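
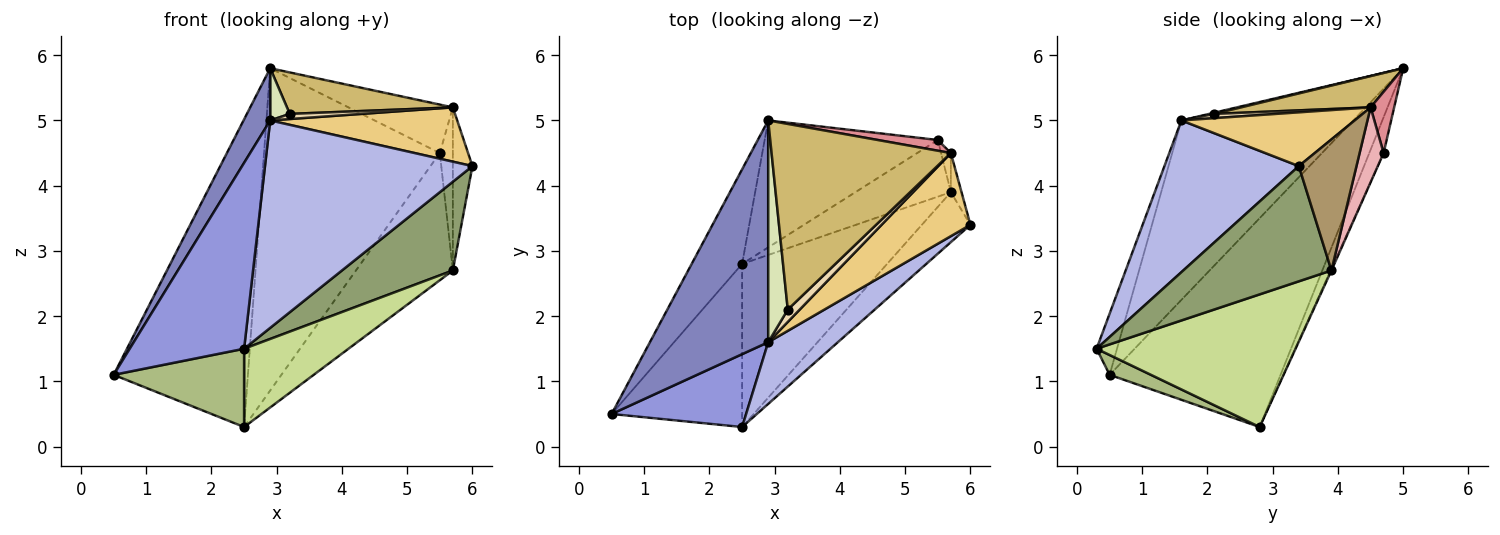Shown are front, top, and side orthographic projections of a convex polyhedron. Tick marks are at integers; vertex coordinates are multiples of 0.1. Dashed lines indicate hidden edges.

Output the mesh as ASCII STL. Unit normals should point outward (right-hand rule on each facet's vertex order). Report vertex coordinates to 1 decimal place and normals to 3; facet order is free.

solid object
 facet normal -0.773 0.607 -0.187
  outer loop
   vertex 2.5 2.8 0.3
   vertex 0.5 0.5 1.1
   vertex 2.9 5.0 5.8
  endloop
 endfacet
 facet normal -0.828 -0.128 0.546
  outer loop
   vertex 2.9 1.6 5.0
   vertex 2.9 5.0 5.8
   vertex 0.5 0.5 1.1
  endloop
 endfacet
 facet normal -0.164 -0.919 0.360
  outer loop
   vertex 2.5 0.3 1.5
   vertex 2.9 1.6 5.0
   vertex 0.5 0.5 1.1
  endloop
 endfacet
 facet normal 0.528 -0.814 0.242
  outer loop
   vertex 2.5 0.3 1.5
   vertex 6.0 3.4 4.3
   vertex 2.9 1.6 5.0
  endloop
 endfacet
 facet normal 0.759 -0.568 -0.320
  outer loop
   vertex 2.5 0.3 1.5
   vertex 5.7 3.9 2.7
   vertex 6.0 3.4 4.3
  endloop
 endfacet
 facet normal 0.136 -0.429 -0.893
  outer loop
   vertex 2.5 0.3 1.5
   vertex 0.5 0.5 1.1
   vertex 2.5 2.8 0.3
  endloop
 endfacet
 facet normal 0.636 -0.334 -0.695
  outer loop
   vertex 2.5 0.3 1.5
   vertex 2.5 2.8 0.3
   vertex 5.7 3.9 2.7
  endloop
 endfacet
 facet normal 0.057 -0.229 0.972
  outer loop
   vertex 3.2 2.1 5.1
   vertex 2.9 5.0 5.8
   vertex 2.9 1.6 5.0
  endloop
 endfacet
 facet normal 0.944 0.320 -0.077
  outer loop
   vertex 5.7 4.5 5.2
   vertex 6.0 3.4 4.3
   vertex 5.7 3.9 2.7
  endloop
 endfacet
 facet normal 0.168 -0.215 0.962
  outer loop
   vertex 5.7 4.5 5.2
   vertex 2.9 5.0 5.8
   vertex 3.2 2.1 5.1
  endloop
 endfacet
 facet normal 0.452 -0.488 0.747
  outer loop
   vertex 5.7 4.5 5.2
   vertex 2.9 1.6 5.0
   vertex 6.0 3.4 4.3
  endloop
 endfacet
 facet normal 0.314 -0.364 0.877
  outer loop
   vertex 5.7 4.5 5.2
   vertex 3.2 2.1 5.1
   vertex 2.9 1.6 5.0
  endloop
 endfacet
 facet normal -0.076 0.928 -0.366
  outer loop
   vertex 5.5 4.7 4.5
   vertex 2.5 2.8 0.3
   vertex 2.9 5.0 5.8
  endloop
 endfacet
 facet normal -0.009 0.913 -0.407
  outer loop
   vertex 5.5 4.7 4.5
   vertex 5.7 3.9 2.7
   vertex 2.5 2.8 0.3
  endloop
 endfacet
 facet normal 0.215 0.953 0.211
  outer loop
   vertex 5.5 4.7 4.5
   vertex 2.9 5.0 5.8
   vertex 5.7 4.5 5.2
  endloop
 endfacet
 facet normal 0.873 0.474 -0.114
  outer loop
   vertex 5.5 4.7 4.5
   vertex 5.7 4.5 5.2
   vertex 5.7 3.9 2.7
  endloop
 endfacet
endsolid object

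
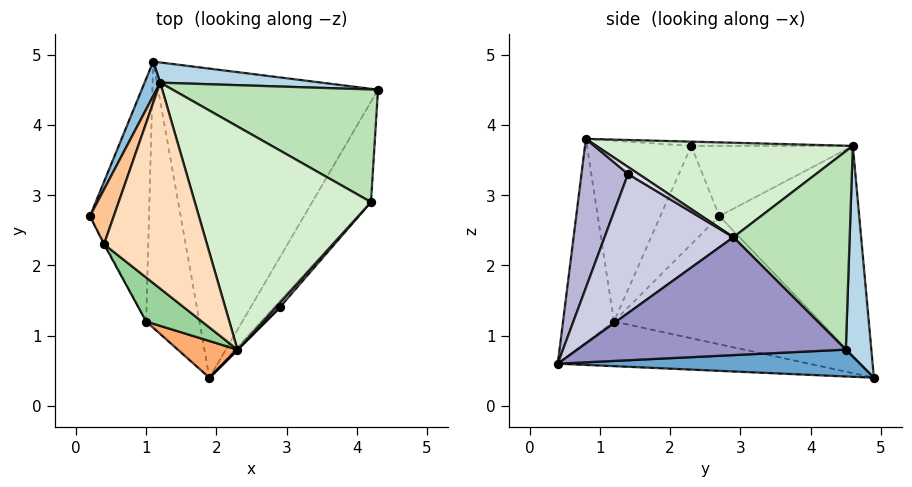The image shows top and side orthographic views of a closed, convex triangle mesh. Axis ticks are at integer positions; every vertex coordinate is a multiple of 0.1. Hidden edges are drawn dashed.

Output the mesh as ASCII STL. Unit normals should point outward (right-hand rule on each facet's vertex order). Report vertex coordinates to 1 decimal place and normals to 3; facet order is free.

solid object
 facet normal 0.121 -0.023 -0.992
  outer loop
   vertex 1.1 4.9 0.4
   vertex 4.3 4.5 0.8
   vertex 1.9 0.4 0.6
  endloop
 endfacet
 facet normal -0.897 0.437 0.067
  outer loop
   vertex 1.2 4.6 3.7
   vertex 1.1 4.9 0.4
   vertex 0.2 2.7 2.7
  endloop
 endfacet
 facet normal 0.113 0.990 0.087
  outer loop
   vertex 1.2 4.6 3.7
   vertex 4.3 4.5 0.8
   vertex 1.1 4.9 0.4
  endloop
 endfacet
 facet normal -0.906 -0.066 -0.418
  outer loop
   vertex 1.0 1.2 1.2
   vertex 0.2 2.7 2.7
   vertex 1.1 4.9 0.4
  endloop
 endfacet
 facet normal -0.636 -0.147 -0.758
  outer loop
   vertex 1.0 1.2 1.2
   vertex 1.1 4.9 0.4
   vertex 1.9 0.4 0.6
  endloop
 endfacet
 facet normal -0.588 -0.790 0.172
  outer loop
   vertex 1.0 1.2 1.2
   vertex 1.9 0.4 0.6
   vertex 2.3 0.8 3.8
  endloop
 endfacet
 facet normal -0.899 0.313 0.305
  outer loop
   vertex 0.4 2.3 3.7
   vertex 1.2 4.6 3.7
   vertex 0.2 2.7 2.7
  endloop
 endfacet
 facet normal -0.041 0.014 0.999
  outer loop
   vertex 0.4 2.3 3.7
   vertex 2.3 0.8 3.8
   vertex 1.2 4.6 3.7
  endloop
 endfacet
 facet normal -0.886 -0.464 -0.008
  outer loop
   vertex 0.4 2.3 3.7
   vertex 0.2 2.7 2.7
   vertex 1.0 1.2 1.2
  endloop
 endfacet
 facet normal -0.615 -0.766 0.189
  outer loop
   vertex 0.4 2.3 3.7
   vertex 1.0 1.2 1.2
   vertex 2.3 0.8 3.8
  endloop
 endfacet
 facet normal 0.576 0.560 0.596
  outer loop
   vertex 4.2 2.9 2.4
   vertex 4.3 4.5 0.8
   vertex 1.2 4.6 3.7
  endloop
 endfacet
 facet normal 0.467 0.158 0.870
  outer loop
   vertex 4.2 2.9 2.4
   vertex 1.2 4.6 3.7
   vertex 2.3 0.8 3.8
  endloop
 endfacet
 facet normal 0.800 -0.449 -0.399
  outer loop
   vertex 4.2 2.9 2.4
   vertex 1.9 0.4 0.6
   vertex 4.3 4.5 0.8
  endloop
 endfacet
 facet normal 0.707 -0.707 0.000
  outer loop
   vertex 2.9 1.4 3.3
   vertex 2.3 0.8 3.8
   vertex 1.9 0.4 0.6
  endloop
 endfacet
 facet normal 0.746 -0.665 -0.030
  outer loop
   vertex 2.9 1.4 3.3
   vertex 1.9 0.4 0.6
   vertex 4.2 2.9 2.4
  endloop
 endfacet
 facet normal 0.790 -0.414 0.452
  outer loop
   vertex 2.9 1.4 3.3
   vertex 4.2 2.9 2.4
   vertex 2.3 0.8 3.8
  endloop
 endfacet
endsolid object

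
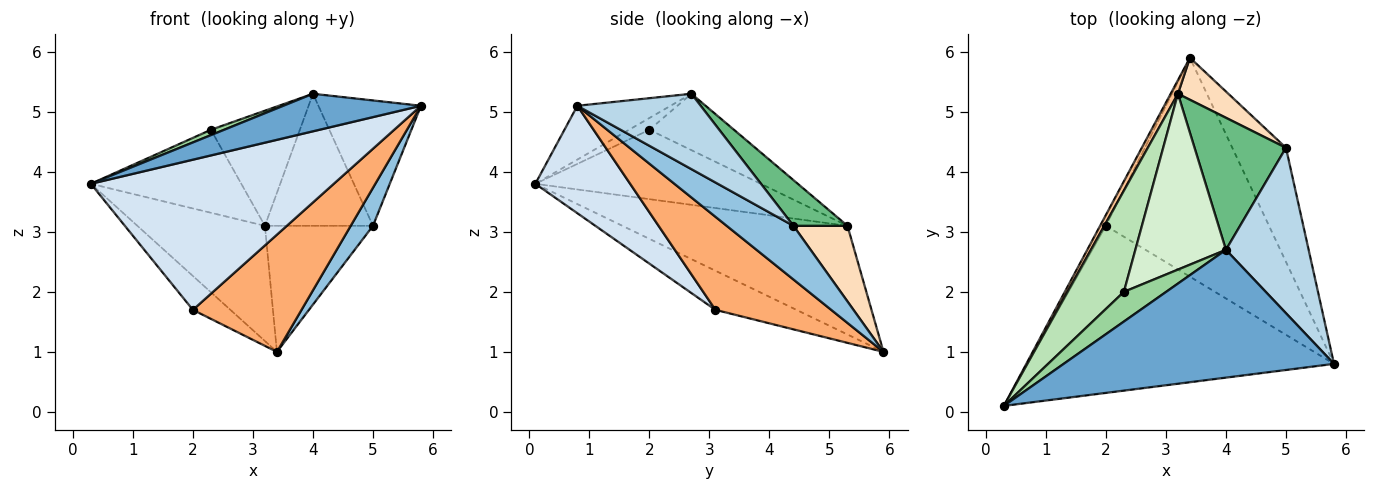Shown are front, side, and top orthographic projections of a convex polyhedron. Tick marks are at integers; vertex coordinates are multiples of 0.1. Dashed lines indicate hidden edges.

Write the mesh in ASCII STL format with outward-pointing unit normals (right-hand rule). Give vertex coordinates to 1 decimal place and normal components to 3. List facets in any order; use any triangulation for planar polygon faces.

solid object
 facet normal -0.188 -0.277 0.942
  outer loop
   vertex 4.0 2.7 5.3
   vertex 0.3 0.1 3.8
   vertex 5.8 0.8 5.1
  endloop
 endfacet
 facet normal 0.688 -0.229 -0.688
  outer loop
   vertex 5.0 4.4 3.1
   vertex 5.8 0.8 5.1
   vertex 3.4 5.9 1.0
  endloop
 endfacet
 facet normal 0.588 0.489 0.645
  outer loop
   vertex 5.0 4.4 3.1
   vertex 4.0 2.7 5.3
   vertex 5.8 0.8 5.1
  endloop
 endfacet
 facet normal 0.252 -0.647 -0.720
  outer loop
   vertex 2.0 3.1 1.7
   vertex 5.8 0.8 5.1
   vertex 0.3 0.1 3.8
  endloop
 endfacet
 facet normal -0.899 0.416 -0.133
  outer loop
   vertex 2.0 3.1 1.7
   vertex 0.3 0.1 3.8
   vertex 3.4 5.9 1.0
  endloop
 endfacet
 facet normal 0.449 -0.422 -0.788
  outer loop
   vertex 2.0 3.1 1.7
   vertex 3.4 5.9 1.0
   vertex 5.8 0.8 5.1
  endloop
 endfacet
 facet normal -0.869 0.492 0.058
  outer loop
   vertex 3.2 5.3 3.1
   vertex 3.4 5.9 1.0
   vertex 0.3 0.1 3.8
  endloop
 endfacet
 facet normal 0.429 0.857 0.286
  outer loop
   vertex 3.2 5.3 3.1
   vertex 5.0 4.4 3.1
   vertex 3.4 5.9 1.0
  endloop
 endfacet
 facet normal 0.333 0.667 0.667
  outer loop
   vertex 3.2 5.3 3.1
   vertex 4.0 2.7 5.3
   vertex 5.0 4.4 3.1
  endloop
 endfacet
 facet normal -0.264 -0.171 0.949
  outer loop
   vertex 2.3 2.0 4.7
   vertex 0.3 0.1 3.8
   vertex 4.0 2.7 5.3
  endloop
 endfacet
 facet normal -0.689 0.460 0.561
  outer loop
   vertex 2.3 2.0 4.7
   vertex 3.2 5.3 3.1
   vertex 0.3 0.1 3.8
  endloop
 endfacet
 facet normal -0.462 0.486 0.742
  outer loop
   vertex 2.3 2.0 4.7
   vertex 4.0 2.7 5.3
   vertex 3.2 5.3 3.1
  endloop
 endfacet
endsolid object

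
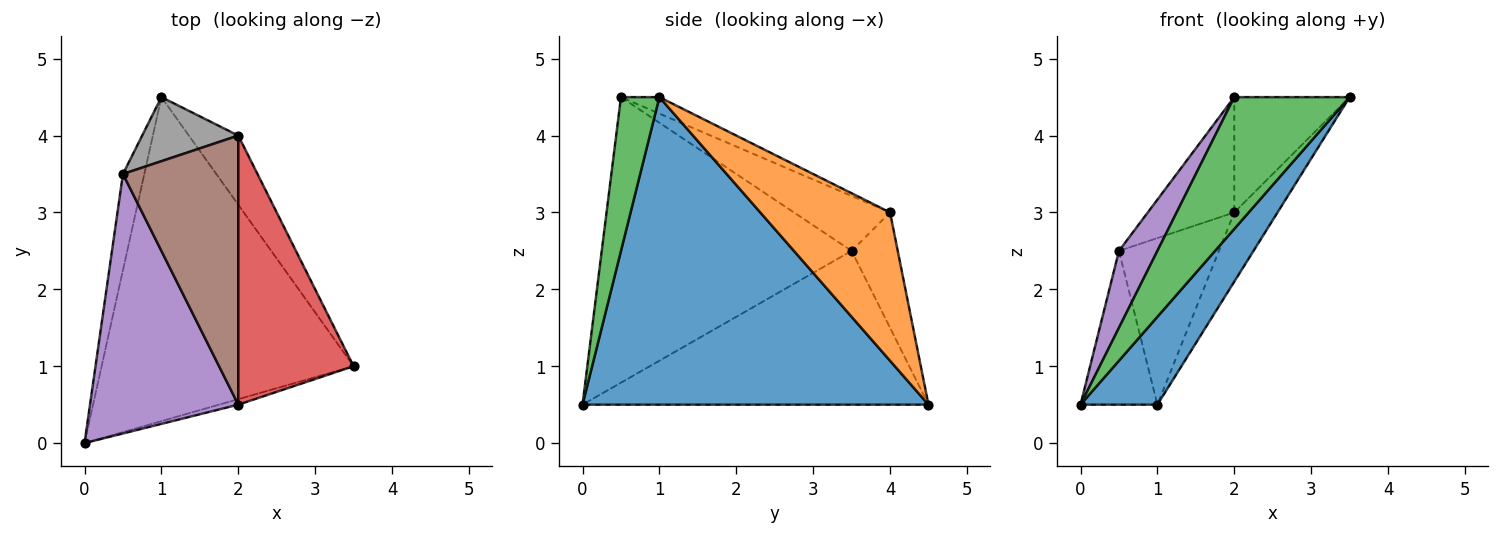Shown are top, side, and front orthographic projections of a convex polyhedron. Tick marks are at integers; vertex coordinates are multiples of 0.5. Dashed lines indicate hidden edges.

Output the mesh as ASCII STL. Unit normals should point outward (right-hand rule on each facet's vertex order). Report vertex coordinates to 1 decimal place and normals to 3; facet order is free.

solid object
 facet normal 0.762 -0.169 -0.625
  outer loop
   vertex 1.0 4.5 0.5
   vertex 3.5 1.0 4.5
   vertex 0.0 0.0 0.5
  endloop
 endfacet
 facet normal 0.905 0.302 -0.302
  outer loop
   vertex 2.0 4.0 3.0
   vertex 3.5 1.0 4.5
   vertex 1.0 4.5 0.5
  endloop
 endfacet
 facet normal 0.316 -0.948 -0.039
  outer loop
   vertex 2.0 0.5 4.5
   vertex 0.0 0.0 0.5
   vertex 3.5 1.0 4.5
  endloop
 endfacet
 facet normal -0.130 0.391 0.911
  outer loop
   vertex 2.0 0.5 4.5
   vertex 3.5 1.0 4.5
   vertex 2.0 4.0 3.0
  endloop
 endfacet
 facet normal -0.879 -0.135 0.457
  outer loop
   vertex 0.5 3.5 2.5
   vertex 0.0 0.0 0.5
   vertex 2.0 0.5 4.5
  endloop
 endfacet
 facet normal -0.401 0.361 0.842
  outer loop
   vertex 0.5 3.5 2.5
   vertex 2.0 0.5 4.5
   vertex 2.0 4.0 3.0
  endloop
 endfacet
 facet normal -0.967 0.215 -0.134
  outer loop
   vertex 0.5 3.5 2.5
   vertex 1.0 4.5 0.5
   vertex 0.0 0.0 0.5
  endloop
 endfacet
 facet normal -0.396 0.857 0.330
  outer loop
   vertex 0.5 3.5 2.5
   vertex 2.0 4.0 3.0
   vertex 1.0 4.5 0.5
  endloop
 endfacet
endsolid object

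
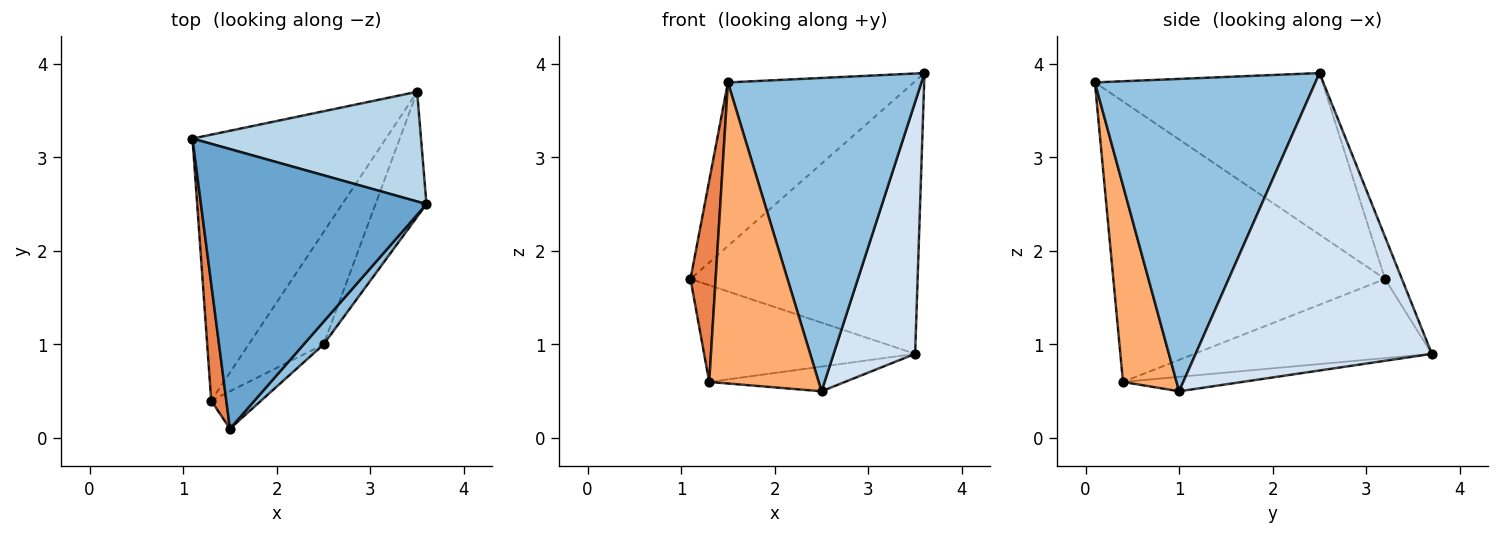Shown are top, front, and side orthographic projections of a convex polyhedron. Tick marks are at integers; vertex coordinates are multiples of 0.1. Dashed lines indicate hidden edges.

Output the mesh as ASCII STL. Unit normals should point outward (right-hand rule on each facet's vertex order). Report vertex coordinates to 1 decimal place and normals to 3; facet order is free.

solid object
 facet normal -0.526 0.430 0.734
  outer loop
   vertex 1.5 0.1 3.8
   vertex 3.6 2.5 3.9
   vertex 1.1 3.2 1.7
  endloop
 endfacet
 facet normal 0.751 -0.659 0.048
  outer loop
   vertex 2.5 1.0 0.5
   vertex 3.6 2.5 3.9
   vertex 1.5 0.1 3.8
  endloop
 endfacet
 facet normal -0.069 0.925 0.372
  outer loop
   vertex 3.5 3.7 0.9
   vertex 1.1 3.2 1.7
   vertex 3.6 2.5 3.9
  endloop
 endfacet
 facet normal 0.933 -0.322 -0.160
  outer loop
   vertex 3.5 3.7 0.9
   vertex 3.6 2.5 3.9
   vertex 2.5 1.0 0.5
  endloop
 endfacet
 facet normal -0.994 -0.092 0.054
  outer loop
   vertex 1.3 0.4 0.6
   vertex 1.5 0.1 3.8
   vertex 1.1 3.2 1.7
  endloop
 endfacet
 facet normal 0.437 -0.893 -0.111
  outer loop
   vertex 1.3 0.4 0.6
   vertex 2.5 1.0 0.5
   vertex 1.5 0.1 3.8
  endloop
 endfacet
 facet normal -0.359 0.319 -0.877
  outer loop
   vertex 1.3 0.4 0.6
   vertex 1.1 3.2 1.7
   vertex 3.5 3.7 0.9
  endloop
 endfacet
 facet normal -0.185 0.211 -0.960
  outer loop
   vertex 1.3 0.4 0.6
   vertex 3.5 3.7 0.9
   vertex 2.5 1.0 0.5
  endloop
 endfacet
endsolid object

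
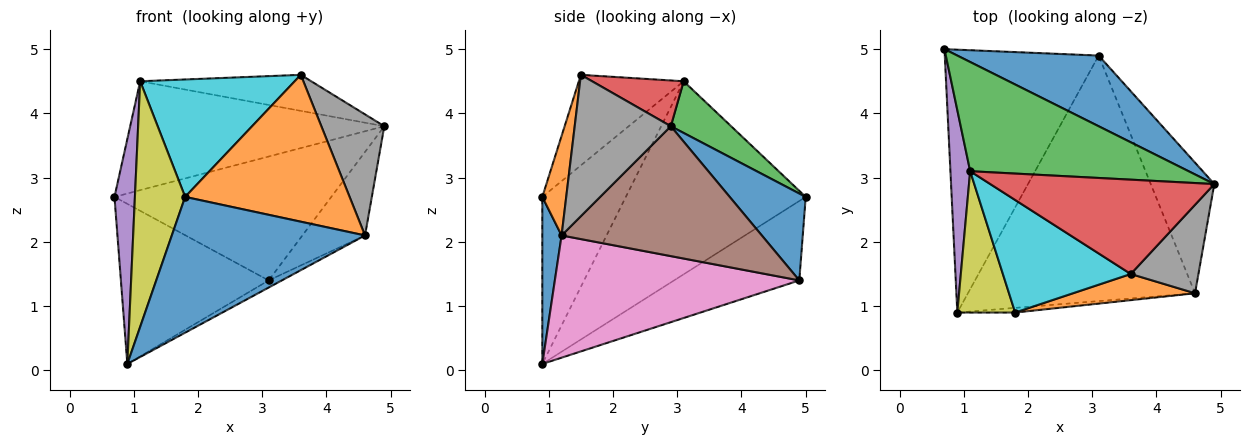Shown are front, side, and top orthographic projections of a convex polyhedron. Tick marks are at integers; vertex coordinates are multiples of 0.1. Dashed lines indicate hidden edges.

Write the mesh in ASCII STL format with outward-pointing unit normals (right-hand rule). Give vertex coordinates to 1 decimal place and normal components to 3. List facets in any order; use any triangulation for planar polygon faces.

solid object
 facet normal 0.291 0.831 0.474
  outer loop
   vertex 3.1 4.9 1.4
   vertex 0.7 5.0 2.7
   vertex 4.9 2.9 3.8
  endloop
 endfacet
 facet normal -0.403 0.476 -0.781
  outer loop
   vertex 3.1 4.9 1.4
   vertex 0.9 0.9 0.1
   vertex 0.7 5.0 2.7
  endloop
 endfacet
 facet normal 0.165 0.696 0.698
  outer loop
   vertex 1.1 3.1 4.5
   vertex 4.9 2.9 3.8
   vertex 0.7 5.0 2.7
  endloop
 endfacet
 facet normal 0.187 0.350 0.918
  outer loop
   vertex 1.1 3.1 4.5
   vertex 3.6 1.5 4.6
   vertex 4.9 2.9 3.8
  endloop
 endfacet
 facet normal -0.989 -0.112 0.101
  outer loop
   vertex 1.1 3.1 4.5
   vertex 0.7 5.0 2.7
   vertex 0.9 0.9 0.1
  endloop
 endfacet
 facet normal 0.865 0.271 -0.423
  outer loop
   vertex 4.6 1.2 2.1
   vertex 3.1 4.9 1.4
   vertex 4.9 2.9 3.8
  endloop
 endfacet
 facet normal 0.474 0.026 -0.880
  outer loop
   vertex 4.6 1.2 2.1
   vertex 0.9 0.9 0.1
   vertex 3.1 4.9 1.4
  endloop
 endfacet
 facet normal 0.777 -0.509 0.372
  outer loop
   vertex 4.6 1.2 2.1
   vertex 4.9 2.9 3.8
   vertex 3.6 1.5 4.6
  endloop
 endfacet
 facet normal -0.822 -0.494 0.284
  outer loop
   vertex 1.8 0.9 2.7
   vertex 1.1 3.1 4.5
   vertex 0.9 0.9 0.1
  endloop
 endfacet
 facet normal -0.440 -0.648 0.621
  outer loop
   vertex 1.8 0.9 2.7
   vertex 3.6 1.5 4.6
   vertex 1.1 3.1 4.5
  endloop
 endfacet
 facet normal 0.099 -0.994 -0.034
  outer loop
   vertex 1.8 0.9 2.7
   vertex 0.9 0.9 0.1
   vertex 4.6 1.2 2.1
  endloop
 endfacet
 facet normal 0.142 -0.975 0.174
  outer loop
   vertex 1.8 0.9 2.7
   vertex 4.6 1.2 2.1
   vertex 3.6 1.5 4.6
  endloop
 endfacet
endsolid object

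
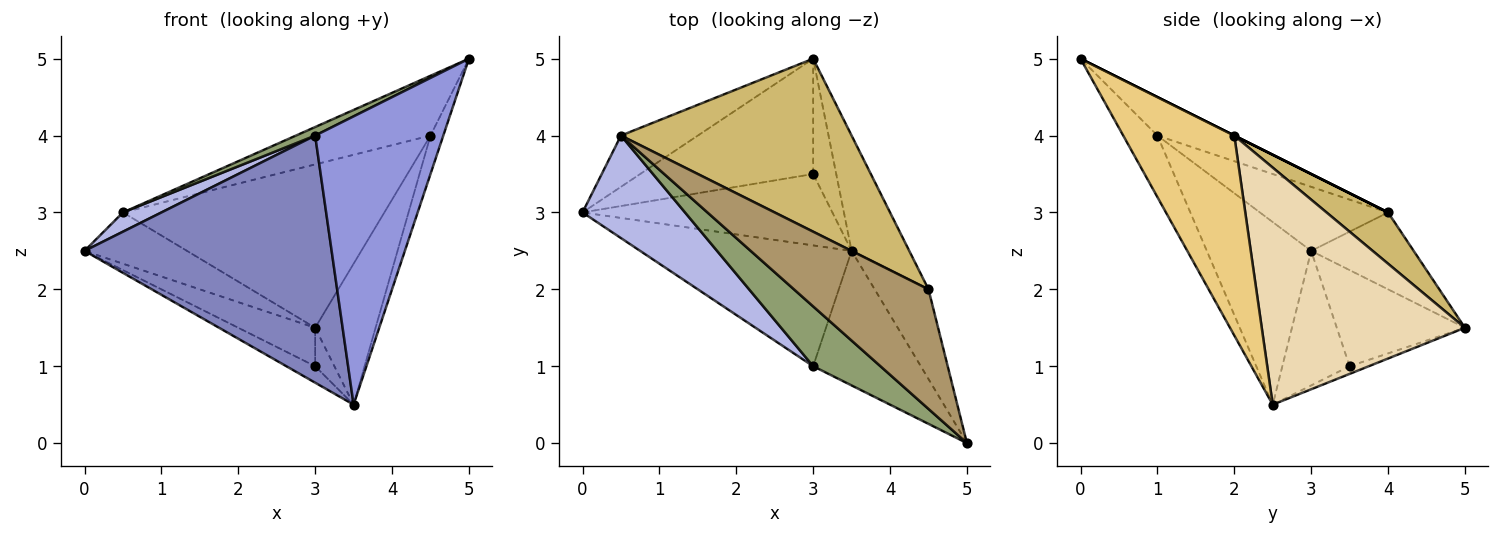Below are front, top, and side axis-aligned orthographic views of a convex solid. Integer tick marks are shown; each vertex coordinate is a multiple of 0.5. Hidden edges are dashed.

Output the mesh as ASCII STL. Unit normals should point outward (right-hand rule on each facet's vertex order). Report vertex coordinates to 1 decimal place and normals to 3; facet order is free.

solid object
 facet normal -0.577 0.577 -0.577
  outer loop
   vertex 0.5 4.0 3.0
   vertex 3.0 5.0 1.5
   vertex 0.0 3.0 2.5
  endloop
 endfacet
 facet normal -0.355 -0.840 -0.411
  outer loop
   vertex 3.0 1.0 4.0
   vertex 0.0 3.0 2.5
   vertex 3.5 2.5 0.5
  endloop
 endfacet
 facet normal -0.235 -0.881 -0.411
  outer loop
   vertex 3.0 1.0 4.0
   vertex 3.5 2.5 0.5
   vertex 5.0 0.0 5.0
  endloop
 endfacet
 facet normal -0.523 -0.157 0.837
  outer loop
   vertex 3.0 1.0 4.0
   vertex 0.5 4.0 3.0
   vertex 0.0 3.0 2.5
  endloop
 endfacet
 facet normal -0.492 -0.123 0.862
  outer loop
   vertex 3.0 1.0 4.0
   vertex 5.0 0.0 5.0
   vertex 0.5 4.0 3.0
  endloop
 endfacet
 facet normal -0.466 0.280 -0.839
  outer loop
   vertex 3.0 3.5 1.0
   vertex 0.0 3.0 2.5
   vertex 3.0 5.0 1.5
  endloop
 endfacet
 facet normal -0.465 0.199 -0.863
  outer loop
   vertex 3.0 3.5 1.0
   vertex 3.5 2.5 0.5
   vertex 0.0 3.0 2.5
  endloop
 endfacet
 facet normal -0.302 0.302 -0.905
  outer loop
   vertex 3.0 3.5 1.0
   vertex 3.0 5.0 1.5
   vertex 3.5 2.5 0.5
  endloop
 endfacet
 facet normal 0.000 0.447 0.894
  outer loop
   vertex 4.5 2.0 4.0
   vertex 0.5 4.0 3.0
   vertex 5.0 0.0 5.0
  endloop
 endfacet
 facet normal 0.159 0.678 0.718
  outer loop
   vertex 4.5 2.0 4.0
   vertex 3.0 5.0 1.5
   vertex 0.5 4.0 3.0
  endloop
 endfacet
 facet normal 0.960 0.111 -0.258
  outer loop
   vertex 4.5 2.0 4.0
   vertex 5.0 0.0 5.0
   vertex 3.5 2.5 0.5
  endloop
 endfacet
 facet normal 0.933 0.278 -0.227
  outer loop
   vertex 4.5 2.0 4.0
   vertex 3.5 2.5 0.5
   vertex 3.0 5.0 1.5
  endloop
 endfacet
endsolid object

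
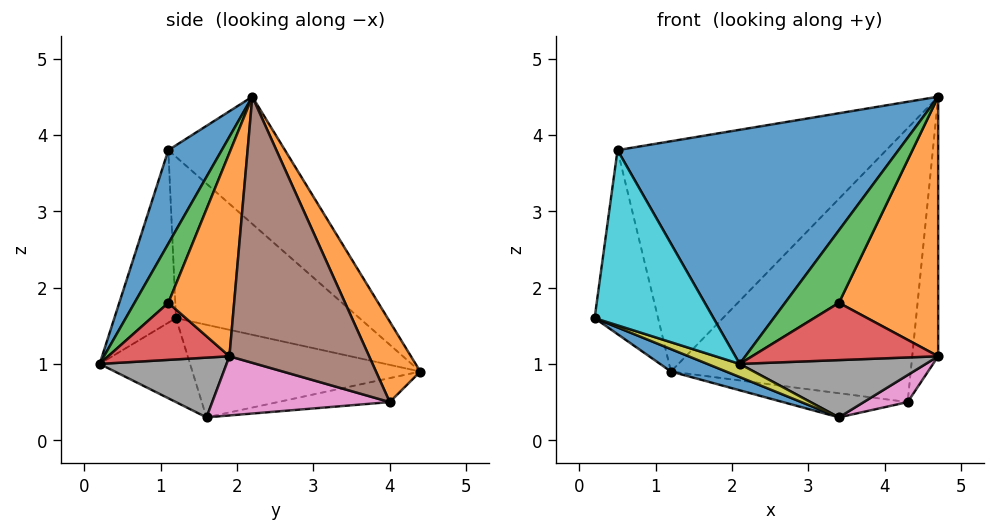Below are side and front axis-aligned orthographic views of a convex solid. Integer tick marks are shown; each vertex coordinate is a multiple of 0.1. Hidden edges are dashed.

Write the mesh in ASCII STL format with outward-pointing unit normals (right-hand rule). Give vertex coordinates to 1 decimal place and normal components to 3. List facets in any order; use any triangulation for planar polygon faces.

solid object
 facet normal -0.365 -0.089 -0.927
  outer loop
   vertex 3.4 1.6 0.3
   vertex 0.2 1.2 1.6
   vertex 1.2 4.4 0.9
  endloop
 endfacet
 facet normal 0.167 0.905 0.391
  outer loop
   vertex 4.3 4.0 0.5
   vertex 1.2 4.4 0.9
   vertex 4.7 2.2 4.5
  endloop
 endfacet
 facet normal -0.111 0.124 -0.986
  outer loop
   vertex 4.3 4.0 0.5
   vertex 3.4 1.6 0.3
   vertex 1.2 4.4 0.9
  endloop
 endfacet
 facet normal -0.935 0.323 0.142
  outer loop
   vertex 0.5 1.1 3.8
   vertex 1.2 4.4 0.9
   vertex 0.2 1.2 1.6
  endloop
 endfacet
 facet normal -0.289 0.666 0.688
  outer loop
   vertex 0.5 1.1 3.8
   vertex 4.7 2.2 4.5
   vertex 1.2 4.4 0.9
  endloop
 endfacet
 facet normal 0.983 0.183 -0.016
  outer loop
   vertex 4.7 1.9 1.1
   vertex 4.3 4.0 0.5
   vertex 4.7 2.2 4.5
  endloop
 endfacet
 facet normal 0.542 -0.134 -0.830
  outer loop
   vertex 4.7 1.9 1.1
   vertex 3.4 1.6 0.3
   vertex 4.3 4.0 0.5
  endloop
 endfacet
 facet normal 0.482 -0.707 -0.518
  outer loop
   vertex 2.1 0.2 1.0
   vertex 3.4 1.6 0.3
   vertex 4.7 1.9 1.1
  endloop
 endfacet
 facet normal -0.359 -0.128 -0.924
  outer loop
   vertex 2.1 0.2 1.0
   vertex 0.2 1.2 1.6
   vertex 3.4 1.6 0.3
  endloop
 endfacet
 facet normal -0.460 -0.888 0.022
  outer loop
   vertex 2.1 0.2 1.0
   vertex 0.5 1.1 3.8
   vertex 0.2 1.2 1.6
  endloop
 endfacet
 facet normal 0.172 -0.905 0.389
  outer loop
   vertex 2.1 0.2 1.0
   vertex 4.7 2.2 4.5
   vertex 0.5 1.1 3.8
  endloop
 endfacet
 facet normal 0.551 -0.831 0.073
  outer loop
   vertex 3.4 1.1 1.8
   vertex 4.7 1.9 1.1
   vertex 4.7 2.2 4.5
  endloop
 endfacet
 facet normal 0.529 -0.844 0.089
  outer loop
   vertex 3.4 1.1 1.8
   vertex 4.7 2.2 4.5
   vertex 2.1 0.2 1.0
  endloop
 endfacet
 facet normal 0.545 -0.837 0.056
  outer loop
   vertex 3.4 1.1 1.8
   vertex 2.1 0.2 1.0
   vertex 4.7 1.9 1.1
  endloop
 endfacet
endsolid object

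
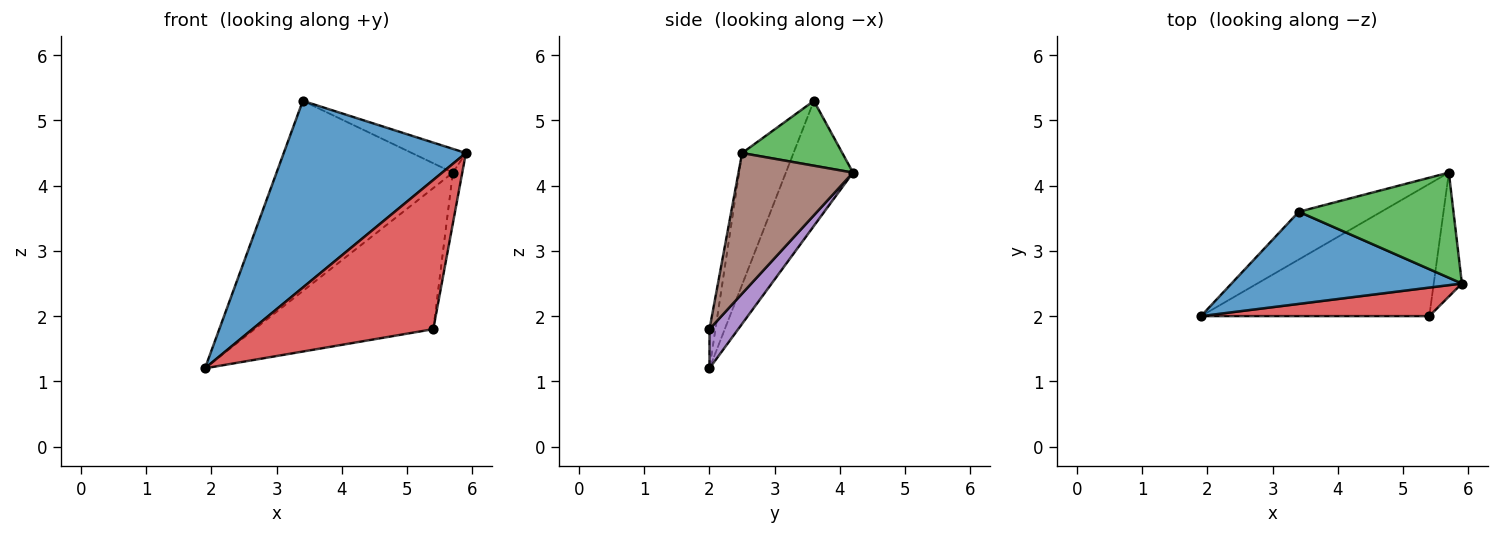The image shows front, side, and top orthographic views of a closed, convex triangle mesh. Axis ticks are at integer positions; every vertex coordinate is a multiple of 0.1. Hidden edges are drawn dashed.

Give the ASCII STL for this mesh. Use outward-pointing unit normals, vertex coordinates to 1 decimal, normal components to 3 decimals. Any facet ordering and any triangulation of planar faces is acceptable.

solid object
 facet normal -0.245 -0.869 0.429
  outer loop
   vertex 3.4 3.6 5.3
   vertex 1.9 2.0 1.2
   vertex 5.9 2.5 4.5
  endloop
 endfacet
 facet normal -0.347 0.910 -0.228
  outer loop
   vertex 3.4 3.6 5.3
   vertex 5.7 4.2 4.2
   vertex 1.9 2.0 1.2
  endloop
 endfacet
 facet normal 0.379 0.204 0.903
  outer loop
   vertex 3.4 3.6 5.3
   vertex 5.9 2.5 4.5
   vertex 5.7 4.2 4.2
  endloop
 endfacet
 facet normal -0.032 -0.982 0.188
  outer loop
   vertex 5.4 2.0 1.8
   vertex 5.9 2.5 4.5
   vertex 1.9 2.0 1.2
  endloop
 endfacet
 facet normal 0.116 0.725 -0.679
  outer loop
   vertex 5.4 2.0 1.8
   vertex 1.9 2.0 1.2
   vertex 5.7 4.2 4.2
  endloop
 endfacet
 facet normal 0.977 0.080 -0.196
  outer loop
   vertex 5.4 2.0 1.8
   vertex 5.7 4.2 4.2
   vertex 5.9 2.5 4.5
  endloop
 endfacet
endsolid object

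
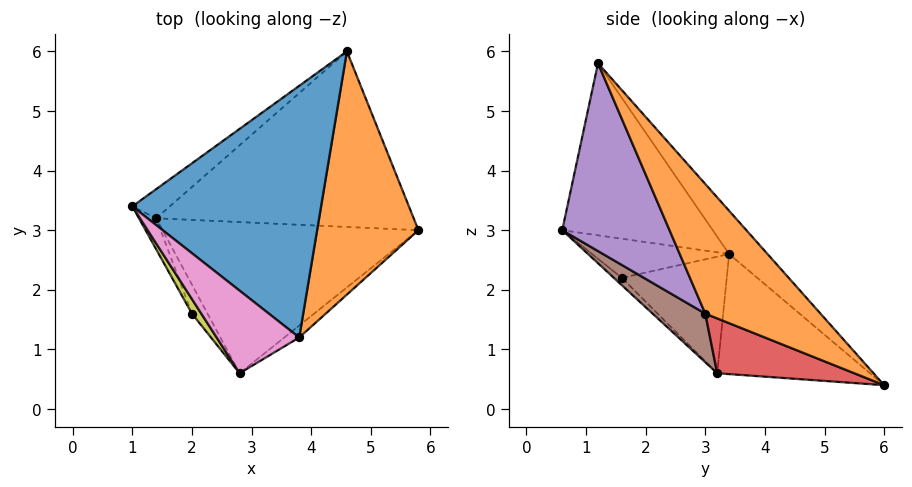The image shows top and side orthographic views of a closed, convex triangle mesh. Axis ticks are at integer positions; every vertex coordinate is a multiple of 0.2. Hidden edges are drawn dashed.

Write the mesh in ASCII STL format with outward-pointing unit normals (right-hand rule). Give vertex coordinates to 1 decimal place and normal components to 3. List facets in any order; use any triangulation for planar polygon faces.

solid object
 facet normal -0.148 0.750 0.645
  outer loop
   vertex 3.8 1.2 5.8
   vertex 4.6 6.0 0.4
   vertex 1.0 3.4 2.6
  endloop
 endfacet
 facet normal 0.687 0.490 0.537
  outer loop
   vertex 3.8 1.2 5.8
   vertex 5.8 3.0 1.6
   vertex 4.6 6.0 0.4
  endloop
 endfacet
 facet normal -0.652 0.731 -0.203
  outer loop
   vertex 1.4 3.2 0.6
   vertex 1.0 3.4 2.6
   vertex 4.6 6.0 0.4
  endloop
 endfacet
 facet normal 0.199 -0.294 -0.935
  outer loop
   vertex 1.4 3.2 0.6
   vertex 4.6 6.0 0.4
   vertex 5.8 3.0 1.6
  endloop
 endfacet
 facet normal 0.610 -0.791 -0.048
  outer loop
   vertex 2.8 0.6 3.0
   vertex 5.8 3.0 1.6
   vertex 3.8 1.2 5.8
  endloop
 endfacet
 facet normal 0.145 -0.628 -0.765
  outer loop
   vertex 2.8 0.6 3.0
   vertex 1.4 3.2 0.6
   vertex 5.8 3.0 1.6
  endloop
 endfacet
 facet normal -0.801 -0.460 0.384
  outer loop
   vertex 2.8 0.6 3.0
   vertex 3.8 1.2 5.8
   vertex 1.0 3.4 2.6
  endloop
 endfacet
 facet normal -0.879 -0.459 -0.130
  outer loop
   vertex 2.0 1.6 2.2
   vertex 1.0 3.4 2.6
   vertex 1.4 3.2 0.6
  endloop
 endfacet
 facet normal -0.837 -0.509 0.200
  outer loop
   vertex 2.0 1.6 2.2
   vertex 2.8 0.6 3.0
   vertex 1.0 3.4 2.6
  endloop
 endfacet
 facet normal -0.292 -0.729 -0.620
  outer loop
   vertex 2.0 1.6 2.2
   vertex 1.4 3.2 0.6
   vertex 2.8 0.6 3.0
  endloop
 endfacet
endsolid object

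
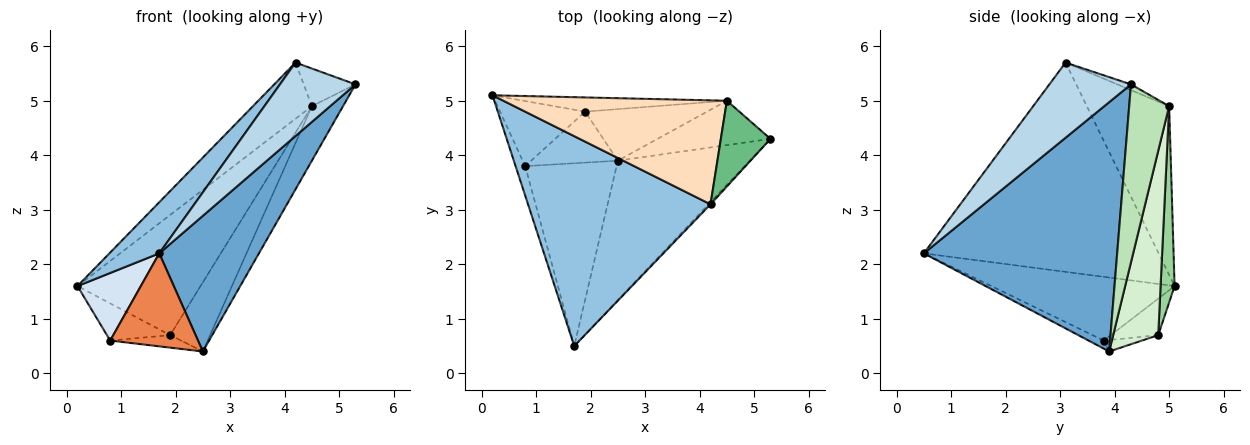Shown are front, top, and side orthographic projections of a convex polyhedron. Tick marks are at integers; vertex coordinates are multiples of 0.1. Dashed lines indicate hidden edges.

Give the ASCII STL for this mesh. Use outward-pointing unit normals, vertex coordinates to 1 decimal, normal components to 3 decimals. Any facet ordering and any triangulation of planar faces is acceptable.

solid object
 facet normal 0.804 -0.415 -0.426
  outer loop
   vertex 2.5 3.9 0.4
   vertex 5.3 4.3 5.3
   vertex 1.7 0.5 2.2
  endloop
 endfacet
 facet normal -0.744 -0.158 0.649
  outer loop
   vertex 4.2 3.1 5.7
   vertex 0.2 5.1 1.6
   vertex 1.7 0.5 2.2
  endloop
 endfacet
 facet normal 0.734 -0.679 -0.020
  outer loop
   vertex 4.2 3.1 5.7
   vertex 1.7 0.5 2.2
   vertex 5.3 4.3 5.3
  endloop
 endfacet
 facet normal -0.936 -0.323 -0.141
  outer loop
   vertex 0.8 3.8 0.6
   vertex 1.7 0.5 2.2
   vertex 0.2 5.1 1.6
  endloop
 endfacet
 facet normal -0.078 -0.452 -0.889
  outer loop
   vertex 0.8 3.8 0.6
   vertex 2.5 3.9 0.4
   vertex 1.7 0.5 2.2
  endloop
 endfacet
 facet normal -0.349 0.465 -0.814
  outer loop
   vertex 0.8 3.8 0.6
   vertex 0.2 5.1 1.6
   vertex 1.9 4.8 0.7
  endloop
 endfacet
 facet normal -0.127 0.236 -0.963
  outer loop
   vertex 0.8 3.8 0.6
   vertex 1.9 4.8 0.7
   vertex 2.5 3.9 0.4
  endloop
 endfacet
 facet normal -0.553 0.396 0.733
  outer loop
   vertex 4.5 5.0 4.9
   vertex 0.2 5.1 1.6
   vertex 4.2 3.1 5.7
  endloop
 endfacet
 facet normal -0.105 0.400 0.910
  outer loop
   vertex 4.5 5.0 4.9
   vertex 4.2 3.1 5.7
   vertex 5.3 4.3 5.3
  endloop
 endfacet
 facet normal 0.112 0.987 -0.117
  outer loop
   vertex 4.5 5.0 4.9
   vertex 1.9 4.8 0.7
   vertex 0.2 5.1 1.6
  endloop
 endfacet
 facet normal 0.705 0.550 -0.448
  outer loop
   vertex 4.5 5.0 4.9
   vertex 5.3 4.3 5.3
   vertex 2.5 3.9 0.4
  endloop
 endfacet
 facet normal 0.671 0.595 -0.443
  outer loop
   vertex 4.5 5.0 4.9
   vertex 2.5 3.9 0.4
   vertex 1.9 4.8 0.7
  endloop
 endfacet
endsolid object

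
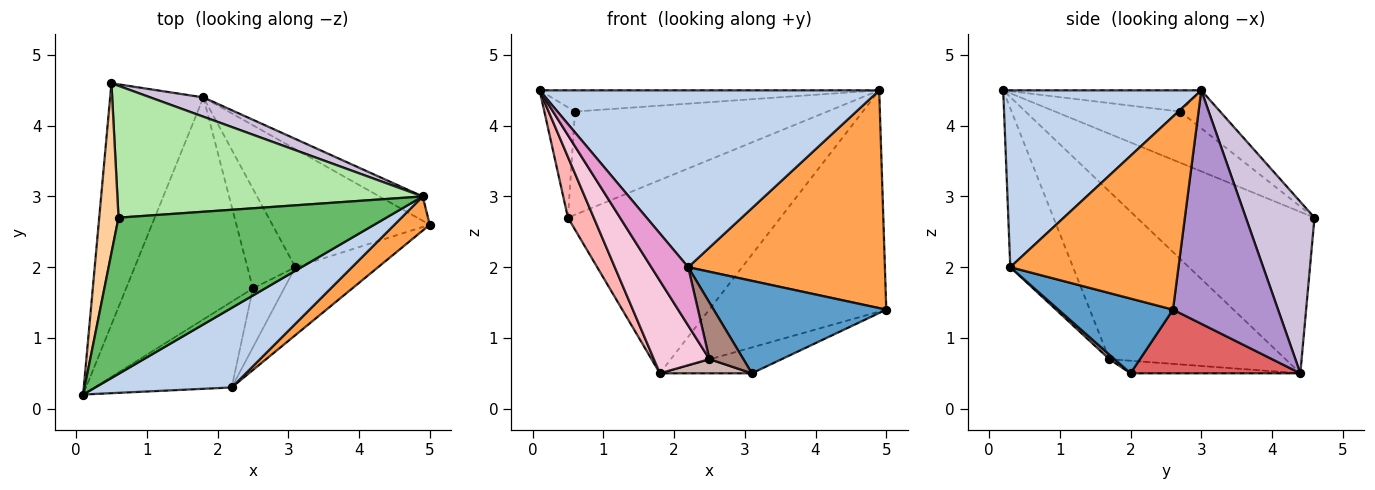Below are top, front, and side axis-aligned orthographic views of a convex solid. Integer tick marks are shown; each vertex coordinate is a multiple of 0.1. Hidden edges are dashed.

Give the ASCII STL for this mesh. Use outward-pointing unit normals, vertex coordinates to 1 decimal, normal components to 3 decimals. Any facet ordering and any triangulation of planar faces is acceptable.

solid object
 facet normal 0.472 -0.710 -0.522
  outer loop
   vertex 2.2 0.3 2.0
   vertex 3.1 2.0 0.5
   vertex 5.0 2.6 1.4
  endloop
 endfacet
 facet normal 0.470 -0.805 0.362
  outer loop
   vertex 2.2 0.3 2.0
   vertex 4.9 3.0 4.5
   vertex 0.1 0.2 4.5
  endloop
 endfacet
 facet normal 0.645 -0.755 0.118
  outer loop
   vertex 2.2 0.3 2.0
   vertex 5.0 2.6 1.4
   vertex 4.9 3.0 4.5
  endloop
 endfacet
 facet normal -0.912 0.224 0.344
  outer loop
   vertex 0.6 2.7 4.2
   vertex 0.5 4.6 2.7
   vertex 0.1 0.2 4.5
  endloop
 endfacet
 facet normal -0.078 0.134 0.988
  outer loop
   vertex 0.6 2.7 4.2
   vertex 0.1 0.2 4.5
   vertex 4.9 3.0 4.5
  endloop
 endfacet
 facet normal -0.097 0.614 0.784
  outer loop
   vertex 0.6 2.7 4.2
   vertex 4.9 3.0 4.5
   vertex 0.5 4.6 2.7
  endloop
 endfacet
 facet normal 0.367 0.199 -0.908
  outer loop
   vertex 1.8 4.4 0.5
   vertex 5.0 2.6 1.4
   vertex 3.1 2.0 0.5
  endloop
 endfacet
 facet normal -0.859 -0.125 -0.496
  outer loop
   vertex 1.8 4.4 0.5
   vertex 0.1 0.2 4.5
   vertex 0.5 4.6 2.7
  endloop
 endfacet
 facet normal 0.508 0.856 -0.094
  outer loop
   vertex 1.8 4.4 0.5
   vertex 4.9 3.0 4.5
   vertex 5.0 2.6 1.4
  endloop
 endfacet
 facet normal 0.306 0.947 0.095
  outer loop
   vertex 1.8 4.4 0.5
   vertex 0.5 4.6 2.7
   vertex 4.9 3.0 4.5
  endloop
 endfacet
 facet normal 0.105 -0.689 -0.717
  outer loop
   vertex 2.5 1.7 0.7
   vertex 3.1 2.0 0.5
   vertex 2.2 0.3 2.0
  endloop
 endfacet
 facet normal -0.251 -0.136 -0.958
  outer loop
   vertex 2.5 1.7 0.7
   vertex 1.8 4.4 0.5
   vertex 3.1 2.0 0.5
  endloop
 endfacet
 facet normal -0.692 -0.406 -0.597
  outer loop
   vertex 2.5 1.7 0.7
   vertex 2.2 0.3 2.0
   vertex 0.1 0.2 4.5
  endloop
 endfacet
 facet normal -0.774 -0.244 -0.585
  outer loop
   vertex 2.5 1.7 0.7
   vertex 0.1 0.2 4.5
   vertex 1.8 4.4 0.5
  endloop
 endfacet
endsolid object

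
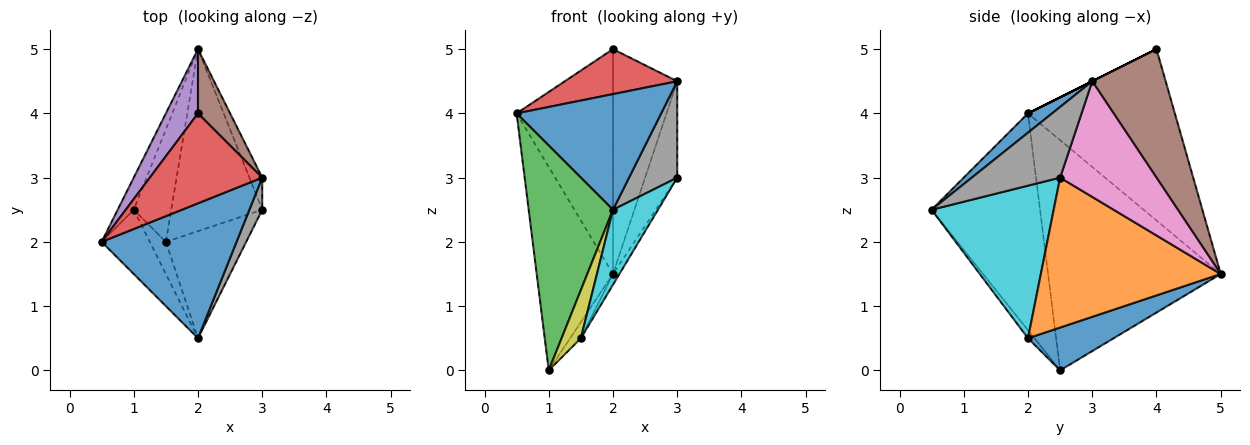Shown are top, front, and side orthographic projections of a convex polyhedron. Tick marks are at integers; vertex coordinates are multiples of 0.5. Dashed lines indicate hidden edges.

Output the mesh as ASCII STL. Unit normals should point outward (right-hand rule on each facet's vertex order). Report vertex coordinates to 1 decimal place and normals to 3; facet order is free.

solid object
 facet normal 0.108 -0.647 0.755
  outer loop
   vertex 2.0 0.5 2.5
   vertex 3.0 3.0 4.5
   vertex 0.5 2.0 4.0
  endloop
 endfacet
 facet normal -0.913 0.403 -0.064
  outer loop
   vertex 1.0 2.5 0.0
   vertex 0.5 2.0 4.0
   vertex 2.0 5.0 1.5
  endloop
 endfacet
 facet normal -0.777 -0.605 -0.173
  outer loop
   vertex 1.0 2.5 0.0
   vertex 2.0 0.5 2.5
   vertex 0.5 2.0 4.0
  endloop
 endfacet
 facet normal 0.000 -0.447 0.894
  outer loop
   vertex 2.0 4.0 5.0
   vertex 0.5 2.0 4.0
   vertex 3.0 3.0 4.5
  endloop
 endfacet
 facet normal -0.826 0.542 0.155
  outer loop
   vertex 2.0 4.0 5.0
   vertex 2.0 5.0 1.5
   vertex 0.5 2.0 4.0
  endloop
 endfacet
 facet normal 0.740 0.647 0.185
  outer loop
   vertex 2.0 4.0 5.0
   vertex 3.0 3.0 4.5
   vertex 2.0 5.0 1.5
  endloop
 endfacet
 facet normal 0.943 0.314 -0.105
  outer loop
   vertex 3.0 2.5 3.0
   vertex 2.0 5.0 1.5
   vertex 3.0 3.0 4.5
  endloop
 endfacet
 facet normal 0.867 -0.473 0.158
  outer loop
   vertex 3.0 2.5 3.0
   vertex 3.0 3.0 4.5
   vertex 2.0 0.5 2.5
  endloop
 endfacet
 facet normal -0.267 -0.802 -0.535
  outer loop
   vertex 1.5 2.0 0.5
   vertex 2.0 0.5 2.5
   vertex 1.0 2.5 0.0
  endloop
 endfacet
 facet normal 0.841 -0.310 -0.443
  outer loop
   vertex 1.5 2.0 0.5
   vertex 3.0 2.5 3.0
   vertex 2.0 0.5 2.5
  endloop
 endfacet
 facet normal 0.749 0.094 -0.656
  outer loop
   vertex 1.5 2.0 0.5
   vertex 1.0 2.5 0.0
   vertex 2.0 5.0 1.5
  endloop
 endfacet
 facet normal 0.854 0.031 -0.519
  outer loop
   vertex 1.5 2.0 0.5
   vertex 2.0 5.0 1.5
   vertex 3.0 2.5 3.0
  endloop
 endfacet
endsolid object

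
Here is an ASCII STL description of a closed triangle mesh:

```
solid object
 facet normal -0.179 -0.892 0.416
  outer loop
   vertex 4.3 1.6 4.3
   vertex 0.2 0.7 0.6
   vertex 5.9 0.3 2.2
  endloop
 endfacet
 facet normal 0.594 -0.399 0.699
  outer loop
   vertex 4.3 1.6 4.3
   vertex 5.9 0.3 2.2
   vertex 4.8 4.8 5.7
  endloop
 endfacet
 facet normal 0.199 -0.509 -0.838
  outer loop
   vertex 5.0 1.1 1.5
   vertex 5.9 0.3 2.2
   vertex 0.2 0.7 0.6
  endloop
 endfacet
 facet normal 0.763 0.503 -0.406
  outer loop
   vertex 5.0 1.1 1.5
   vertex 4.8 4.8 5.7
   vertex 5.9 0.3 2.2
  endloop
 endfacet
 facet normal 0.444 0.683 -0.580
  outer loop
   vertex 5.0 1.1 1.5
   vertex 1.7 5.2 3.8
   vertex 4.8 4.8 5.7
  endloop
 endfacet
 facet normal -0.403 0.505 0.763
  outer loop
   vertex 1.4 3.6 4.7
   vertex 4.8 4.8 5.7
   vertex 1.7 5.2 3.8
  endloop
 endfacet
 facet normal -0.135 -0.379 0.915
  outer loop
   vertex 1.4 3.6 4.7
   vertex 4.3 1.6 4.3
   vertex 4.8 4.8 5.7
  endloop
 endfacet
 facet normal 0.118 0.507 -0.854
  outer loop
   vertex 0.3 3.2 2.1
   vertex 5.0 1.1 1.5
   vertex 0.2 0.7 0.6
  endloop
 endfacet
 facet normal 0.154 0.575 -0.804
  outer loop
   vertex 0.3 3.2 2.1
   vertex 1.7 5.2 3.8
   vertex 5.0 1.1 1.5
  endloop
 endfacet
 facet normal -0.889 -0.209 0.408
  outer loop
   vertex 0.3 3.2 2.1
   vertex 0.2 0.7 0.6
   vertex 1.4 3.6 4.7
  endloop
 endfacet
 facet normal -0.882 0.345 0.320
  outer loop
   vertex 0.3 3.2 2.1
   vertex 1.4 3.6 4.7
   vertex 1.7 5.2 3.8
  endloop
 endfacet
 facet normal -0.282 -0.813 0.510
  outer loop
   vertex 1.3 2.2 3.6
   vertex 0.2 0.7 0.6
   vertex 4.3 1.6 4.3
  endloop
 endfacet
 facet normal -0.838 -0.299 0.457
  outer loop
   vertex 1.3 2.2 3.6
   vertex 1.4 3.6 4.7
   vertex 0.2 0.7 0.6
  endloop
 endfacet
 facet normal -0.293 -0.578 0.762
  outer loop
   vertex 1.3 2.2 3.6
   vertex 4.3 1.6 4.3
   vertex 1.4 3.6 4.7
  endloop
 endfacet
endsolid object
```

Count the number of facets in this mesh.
14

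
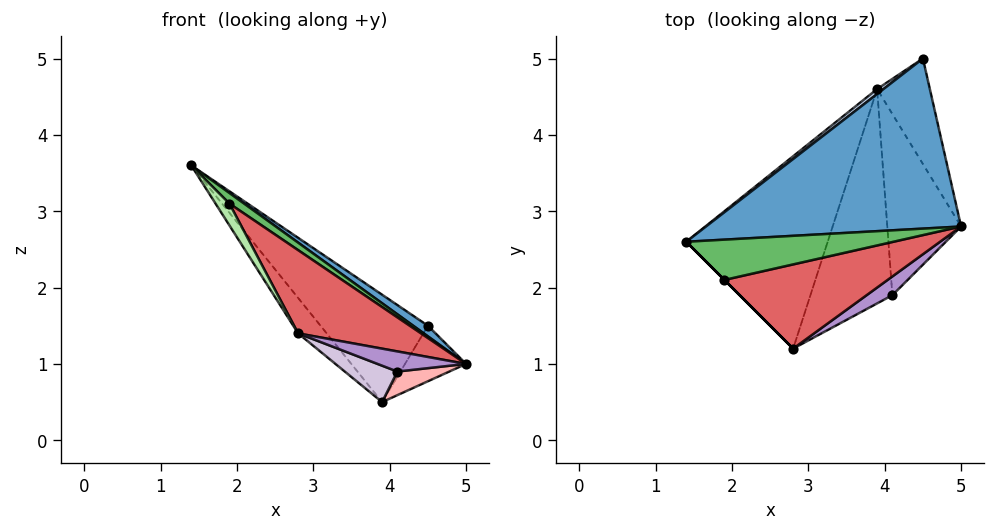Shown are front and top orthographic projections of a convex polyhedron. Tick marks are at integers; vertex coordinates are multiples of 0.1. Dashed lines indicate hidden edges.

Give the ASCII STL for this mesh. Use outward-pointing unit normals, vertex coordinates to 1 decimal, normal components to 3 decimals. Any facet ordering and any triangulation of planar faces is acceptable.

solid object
 facet normal 0.587 -0.050 0.808
  outer loop
   vertex 4.5 5.0 1.5
   vertex 1.4 2.6 3.6
   vertex 5.0 2.8 1.0
  endloop
 endfacet
 facet normal -0.596 0.802 0.037
  outer loop
   vertex 3.9 4.6 0.5
   vertex 1.4 2.6 3.6
   vertex 4.5 5.0 1.5
  endloop
 endfacet
 facet normal 0.759 0.303 -0.577
  outer loop
   vertex 3.9 4.6 0.5
   vertex 4.5 5.0 1.5
   vertex 5.0 2.8 1.0
  endloop
 endfacet
 facet normal -0.807 0.107 -0.581
  outer loop
   vertex 2.8 1.2 1.4
   vertex 1.4 2.6 3.6
   vertex 3.9 4.6 0.5
  endloop
 endfacet
 facet normal 0.580 -0.207 0.788
  outer loop
   vertex 1.9 2.1 3.1
   vertex 5.0 2.8 1.0
   vertex 1.4 2.6 3.6
  endloop
 endfacet
 facet normal -0.707 -0.707 0.000
  outer loop
   vertex 1.9 2.1 3.1
   vertex 1.4 2.6 3.6
   vertex 2.8 1.2 1.4
  endloop
 endfacet
 facet normal 0.539 -0.592 0.599
  outer loop
   vertex 1.9 2.1 3.1
   vertex 2.8 1.2 1.4
   vertex 5.0 2.8 1.0
  endloop
 endfacet
 facet normal 0.233 -0.126 -0.964
  outer loop
   vertex 4.1 1.9 0.9
   vertex 3.9 4.6 0.5
   vertex 5.0 2.8 1.0
  endloop
 endfacet
 facet normal 0.549 -0.612 0.570
  outer loop
   vertex 4.1 1.9 0.9
   vertex 5.0 2.8 1.0
   vertex 2.8 1.2 1.4
  endloop
 endfacet
 facet normal -0.278 -0.161 -0.947
  outer loop
   vertex 4.1 1.9 0.9
   vertex 2.8 1.2 1.4
   vertex 3.9 4.6 0.5
  endloop
 endfacet
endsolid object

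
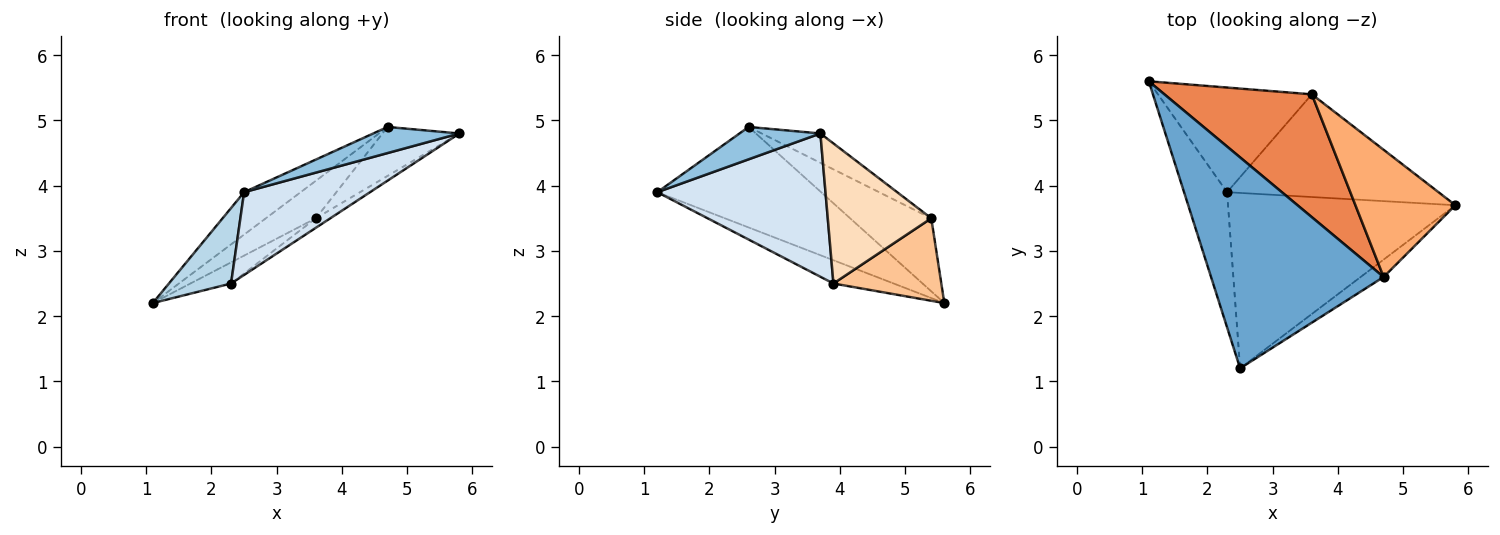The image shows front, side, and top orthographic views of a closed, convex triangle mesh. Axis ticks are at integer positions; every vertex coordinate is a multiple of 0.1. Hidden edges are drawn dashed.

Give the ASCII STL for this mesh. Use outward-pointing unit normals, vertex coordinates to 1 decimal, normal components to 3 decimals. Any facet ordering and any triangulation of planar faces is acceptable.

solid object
 facet normal -0.496 0.171 0.851
  outer loop
   vertex 4.7 2.6 4.9
   vertex 1.1 5.6 2.2
   vertex 2.5 1.2 3.9
  endloop
 endfacet
 facet normal 0.616 -0.656 -0.437
  outer loop
   vertex 4.7 2.6 4.9
   vertex 2.5 1.2 3.9
   vertex 5.8 3.7 4.8
  endloop
 endfacet
 facet normal -0.427 -0.441 -0.789
  outer loop
   vertex 2.3 3.9 2.5
   vertex 2.5 1.2 3.9
   vertex 1.1 5.6 2.2
  endloop
 endfacet
 facet normal 0.495 -0.371 -0.786
  outer loop
   vertex 2.3 3.9 2.5
   vertex 5.8 3.7 4.8
   vertex 2.5 1.2 3.9
  endloop
 endfacet
 facet normal -0.428 0.264 0.864
  outer loop
   vertex 3.6 5.4 3.5
   vertex 1.1 5.6 2.2
   vertex 4.7 2.6 4.9
  endloop
 endfacet
 facet normal -0.264 0.346 0.900
  outer loop
   vertex 3.6 5.4 3.5
   vertex 4.7 2.6 4.9
   vertex 5.8 3.7 4.8
  endloop
 endfacet
 facet normal 0.465 0.175 -0.868
  outer loop
   vertex 3.6 5.4 3.5
   vertex 2.3 3.9 2.5
   vertex 1.1 5.6 2.2
  endloop
 endfacet
 facet normal 0.551 0.077 -0.831
  outer loop
   vertex 3.6 5.4 3.5
   vertex 5.8 3.7 4.8
   vertex 2.3 3.9 2.5
  endloop
 endfacet
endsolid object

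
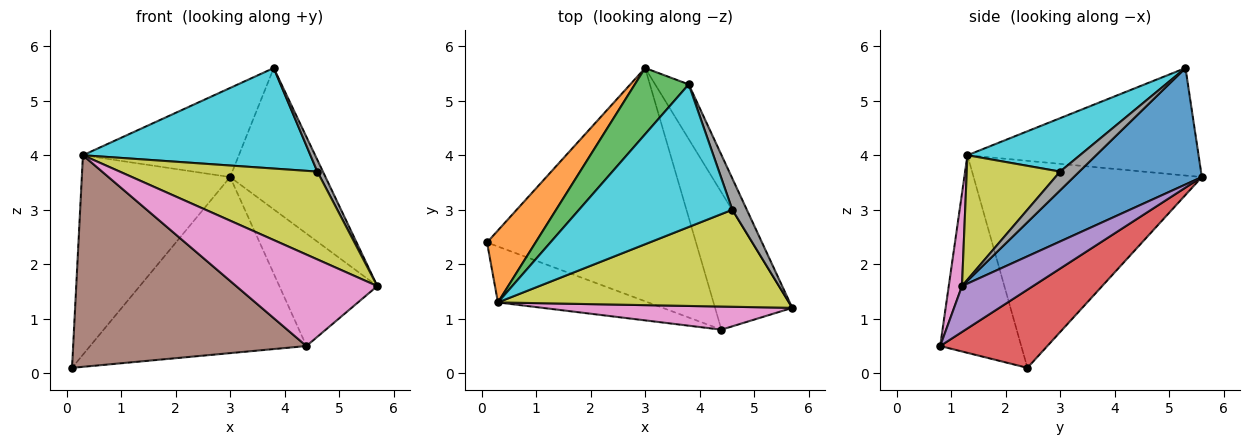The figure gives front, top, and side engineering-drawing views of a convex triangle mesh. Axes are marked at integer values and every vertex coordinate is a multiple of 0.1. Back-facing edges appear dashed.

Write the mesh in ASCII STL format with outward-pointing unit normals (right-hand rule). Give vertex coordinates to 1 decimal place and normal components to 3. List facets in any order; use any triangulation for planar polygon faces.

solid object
 facet normal 0.781 0.582 -0.225
  outer loop
   vertex 3.8 5.3 5.6
   vertex 5.7 1.2 1.6
   vertex 3.0 5.6 3.6
  endloop
 endfacet
 facet normal -0.823 0.535 0.193
  outer loop
   vertex 0.3 1.3 4.0
   vertex 3.0 5.6 3.6
   vertex 0.1 2.4 0.1
  endloop
 endfacet
 facet normal -0.766 0.516 0.384
  outer loop
   vertex 0.3 1.3 4.0
   vertex 3.8 5.3 5.6
   vertex 3.0 5.6 3.6
  endloop
 endfacet
 facet normal 0.286 0.577 -0.765
  outer loop
   vertex 4.4 0.8 0.5
   vertex 0.1 2.4 0.1
   vertex 3.0 5.6 3.6
  endloop
 endfacet
 facet normal 0.418 0.576 -0.703
  outer loop
   vertex 4.4 0.8 0.5
   vertex 3.0 5.6 3.6
   vertex 5.7 1.2 1.6
  endloop
 endfacet
 facet normal -0.318 -0.916 -0.242
  outer loop
   vertex 4.4 0.8 0.5
   vertex 0.3 1.3 4.0
   vertex 0.1 2.4 0.1
  endloop
 endfacet
 facet normal 0.091 -0.966 0.244
  outer loop
   vertex 4.4 0.8 0.5
   vertex 5.7 1.2 1.6
   vertex 0.3 1.3 4.0
  endloop
 endfacet
 facet normal 0.771 -0.224 0.596
  outer loop
   vertex 4.6 3.0 3.7
   vertex 5.7 1.2 1.6
   vertex 3.8 5.3 5.6
  endloop
 endfacet
 facet normal 0.302 -0.640 0.707
  outer loop
   vertex 4.6 3.0 3.7
   vertex 0.3 1.3 4.0
   vertex 5.7 1.2 1.6
  endloop
 endfacet
 facet normal 0.274 -0.554 0.786
  outer loop
   vertex 4.6 3.0 3.7
   vertex 3.8 5.3 5.6
   vertex 0.3 1.3 4.0
  endloop
 endfacet
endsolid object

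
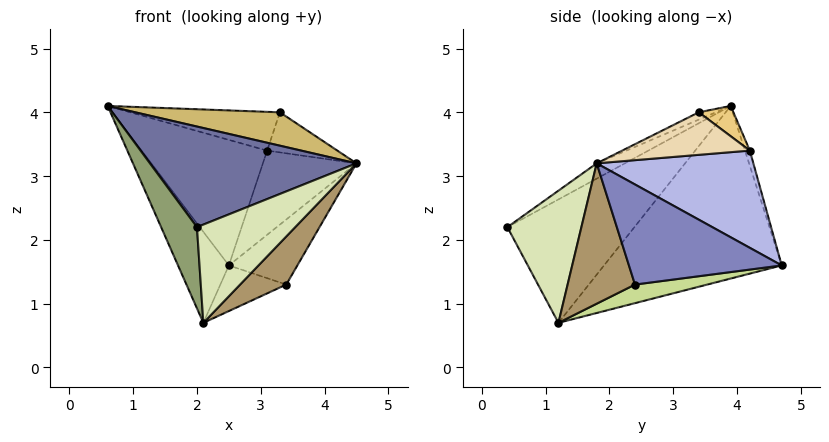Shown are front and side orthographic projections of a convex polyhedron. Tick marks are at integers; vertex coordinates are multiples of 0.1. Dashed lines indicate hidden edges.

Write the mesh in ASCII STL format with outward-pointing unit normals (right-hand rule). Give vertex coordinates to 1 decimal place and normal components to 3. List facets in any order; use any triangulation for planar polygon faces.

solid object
 facet normal -0.068 -0.497 0.865
  outer loop
   vertex 2.0 0.4 2.2
   vertex 4.5 1.8 3.2
   vertex 0.6 3.9 4.1
  endloop
 endfacet
 facet normal 0.847 0.380 -0.371
  outer loop
   vertex 3.4 2.4 1.3
   vertex 2.5 4.7 1.6
   vertex 4.5 1.8 3.2
  endloop
 endfacet
 facet normal -0.037 0.960 0.279
  outer loop
   vertex 3.1 4.2 3.4
   vertex 2.5 4.7 1.6
   vertex 0.6 3.9 4.1
  endloop
 endfacet
 facet normal 0.850 0.508 -0.142
  outer loop
   vertex 3.1 4.2 3.4
   vertex 4.5 1.8 3.2
   vertex 2.5 4.7 1.6
  endloop
 endfacet
 facet normal -0.942 -0.266 -0.205
  outer loop
   vertex 2.1 1.2 0.7
   vertex 2.0 0.4 2.2
   vertex 0.6 3.9 4.1
  endloop
 endfacet
 facet normal -0.809 0.231 -0.541
  outer loop
   vertex 2.1 1.2 0.7
   vertex 0.6 3.9 4.1
   vertex 2.5 4.7 1.6
  endloop
 endfacet
 facet normal 0.237 0.216 -0.947
  outer loop
   vertex 2.1 1.2 0.7
   vertex 2.5 4.7 1.6
   vertex 3.4 2.4 1.3
  endloop
 endfacet
 facet normal 0.561 -0.745 -0.360
  outer loop
   vertex 2.1 1.2 0.7
   vertex 4.5 1.8 3.2
   vertex 2.0 0.4 2.2
  endloop
 endfacet
 facet normal 0.690 -0.473 -0.549
  outer loop
   vertex 2.1 1.2 0.7
   vertex 3.4 2.4 1.3
   vertex 4.5 1.8 3.2
  endloop
 endfacet
 facet normal -0.056 -0.480 0.875
  outer loop
   vertex 3.3 3.4 4.0
   vertex 0.6 3.9 4.1
   vertex 4.5 1.8 3.2
  endloop
 endfacet
 facet normal 0.143 0.616 0.774
  outer loop
   vertex 3.3 3.4 4.0
   vertex 3.1 4.2 3.4
   vertex 0.6 3.9 4.1
  endloop
 endfacet
 facet normal 0.827 0.455 0.331
  outer loop
   vertex 3.3 3.4 4.0
   vertex 4.5 1.8 3.2
   vertex 3.1 4.2 3.4
  endloop
 endfacet
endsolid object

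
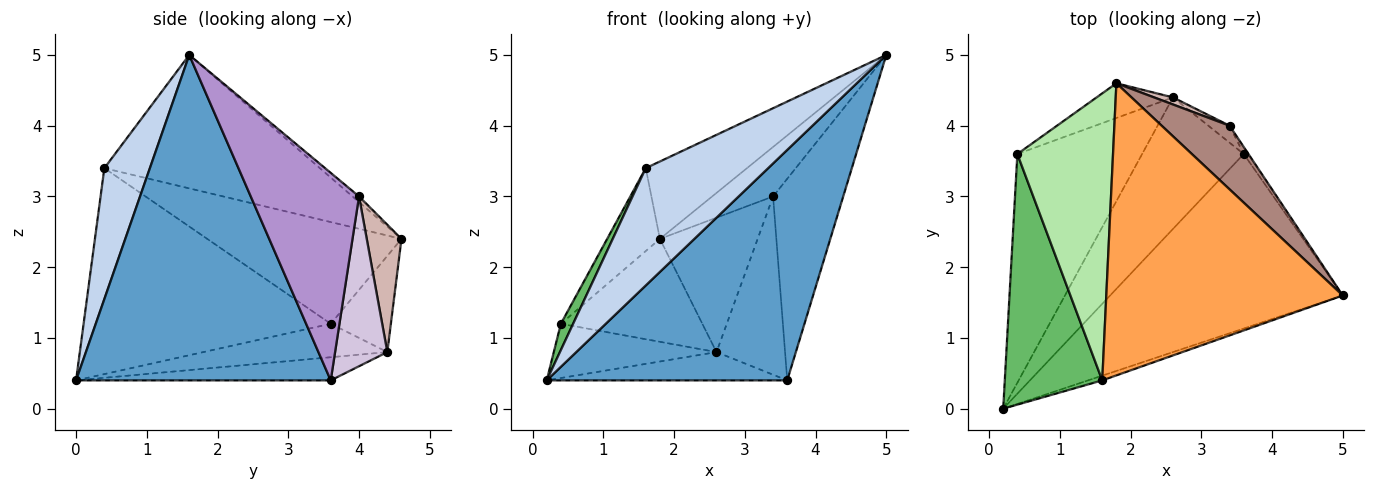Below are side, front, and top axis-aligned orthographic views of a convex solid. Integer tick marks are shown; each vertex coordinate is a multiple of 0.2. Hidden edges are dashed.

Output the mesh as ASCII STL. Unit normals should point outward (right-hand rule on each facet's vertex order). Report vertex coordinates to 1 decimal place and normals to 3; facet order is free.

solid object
 facet normal 0.645 -0.609 -0.461
  outer loop
   vertex 3.6 3.6 0.4
   vertex 5.0 1.6 5.0
   vertex 0.2 0.0 0.4
  endloop
 endfacet
 facet normal 0.348 -0.937 -0.038
  outer loop
   vertex 1.6 0.4 3.4
   vertex 0.2 0.0 0.4
   vertex 5.0 1.6 5.0
  endloop
 endfacet
 facet normal -0.479 0.225 0.849
  outer loop
   vertex 1.6 0.4 3.4
   vertex 5.0 1.6 5.0
   vertex 1.8 4.6 2.4
  endloop
 endfacet
 facet normal -0.217 0.205 -0.954
  outer loop
   vertex 2.6 4.4 0.8
   vertex 3.6 3.6 0.4
   vertex 0.2 0.0 0.4
  endloop
 endfacet
 facet normal -0.903 -0.045 0.427
  outer loop
   vertex 0.4 3.6 1.2
   vertex 0.2 0.0 0.4
   vertex 1.6 0.4 3.4
  endloop
 endfacet
 facet normal -0.715 0.194 0.672
  outer loop
   vertex 0.4 3.6 1.2
   vertex 1.6 0.4 3.4
   vertex 1.8 4.6 2.4
  endloop
 endfacet
 facet normal -0.252 0.223 -0.942
  outer loop
   vertex 0.4 3.6 1.2
   vertex 2.6 4.4 0.8
   vertex 0.2 0.0 0.4
  endloop
 endfacet
 facet normal -0.374 0.879 -0.297
  outer loop
   vertex 0.4 3.6 1.2
   vertex 1.8 4.6 2.4
   vertex 2.6 4.4 0.8
  endloop
 endfacet
 facet normal 0.839 0.544 -0.019
  outer loop
   vertex 3.4 4.0 3.0
   vertex 5.0 1.6 5.0
   vertex 3.6 3.6 0.4
  endloop
 endfacet
 facet normal 0.604 0.793 -0.076
  outer loop
   vertex 3.4 4.0 3.0
   vertex 3.6 3.6 0.4
   vertex 2.6 4.4 0.8
  endloop
 endfacet
 facet normal -0.066 0.613 0.788
  outer loop
   vertex 3.4 4.0 3.0
   vertex 1.8 4.6 2.4
   vertex 5.0 1.6 5.0
  endloop
 endfacet
 facet normal 0.334 0.941 0.050
  outer loop
   vertex 3.4 4.0 3.0
   vertex 2.6 4.4 0.8
   vertex 1.8 4.6 2.4
  endloop
 endfacet
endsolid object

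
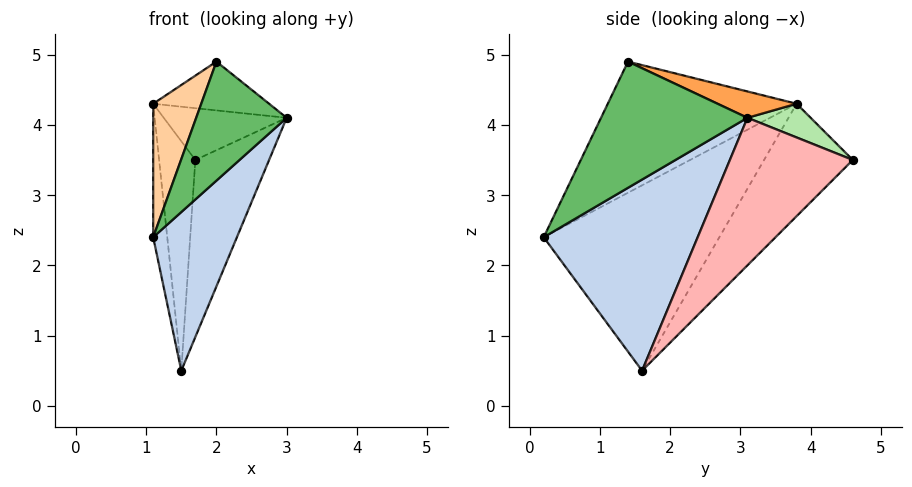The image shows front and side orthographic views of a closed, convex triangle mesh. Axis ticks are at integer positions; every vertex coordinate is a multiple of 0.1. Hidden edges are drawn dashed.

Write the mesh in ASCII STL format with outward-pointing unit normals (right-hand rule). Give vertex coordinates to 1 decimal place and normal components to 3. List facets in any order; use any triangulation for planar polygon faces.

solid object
 facet normal -0.986 0.079 -0.149
  outer loop
   vertex 1.5 1.6 0.5
   vertex 1.1 0.2 2.4
   vertex 1.1 3.8 4.3
  endloop
 endfacet
 facet normal 0.867 -0.471 -0.165
  outer loop
   vertex 1.5 1.6 0.5
   vertex 3.0 3.1 4.1
   vertex 1.1 0.2 2.4
  endloop
 endfacet
 facet normal 0.212 0.311 0.926
  outer loop
   vertex 2.0 1.4 4.9
   vertex 3.0 3.1 4.1
   vertex 1.1 3.8 4.3
  endloop
 endfacet
 facet normal -0.878 -0.223 0.423
  outer loop
   vertex 2.0 1.4 4.9
   vertex 1.1 3.8 4.3
   vertex 1.1 0.2 2.4
  endloop
 endfacet
 facet normal 0.849 -0.525 -0.054
  outer loop
   vertex 2.0 1.4 4.9
   vertex 1.1 0.2 2.4
   vertex 3.0 3.1 4.1
  endloop
 endfacet
 facet normal 0.288 0.560 0.776
  outer loop
   vertex 1.7 4.6 3.5
   vertex 1.1 3.8 4.3
   vertex 3.0 3.1 4.1
  endloop
 endfacet
 facet normal -0.883 0.360 -0.302
  outer loop
   vertex 1.7 4.6 3.5
   vertex 1.5 1.6 0.5
   vertex 1.1 3.8 4.3
  endloop
 endfacet
 facet normal 0.744 0.447 -0.496
  outer loop
   vertex 1.7 4.6 3.5
   vertex 3.0 3.1 4.1
   vertex 1.5 1.6 0.5
  endloop
 endfacet
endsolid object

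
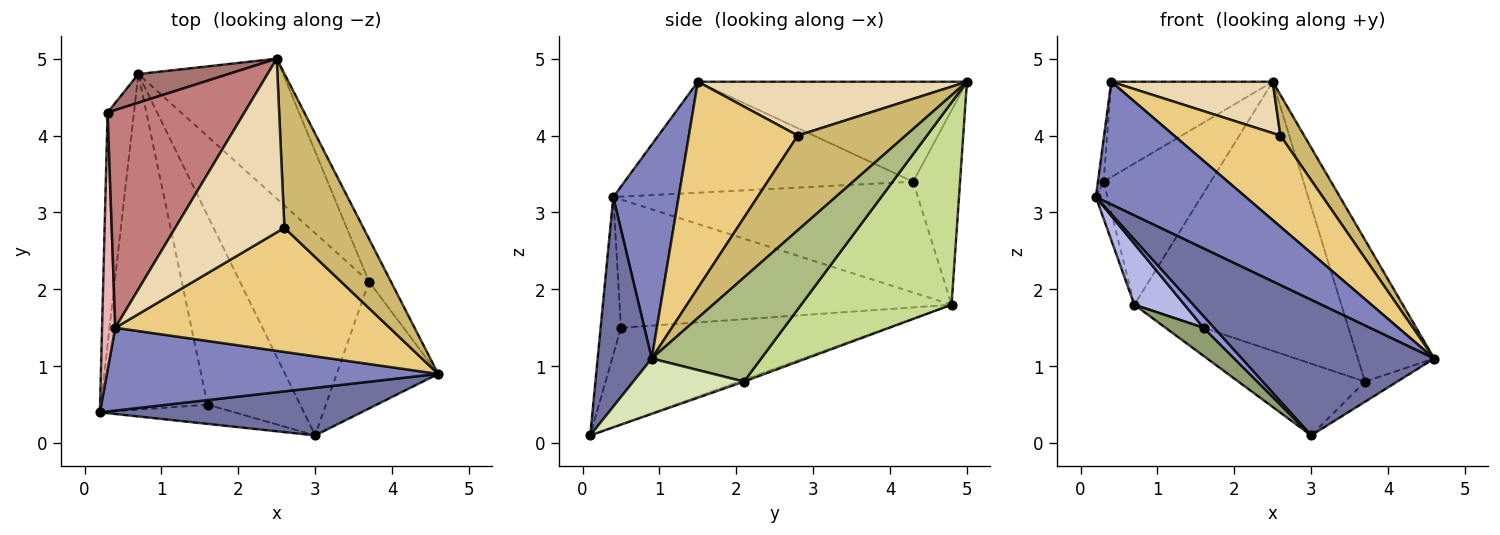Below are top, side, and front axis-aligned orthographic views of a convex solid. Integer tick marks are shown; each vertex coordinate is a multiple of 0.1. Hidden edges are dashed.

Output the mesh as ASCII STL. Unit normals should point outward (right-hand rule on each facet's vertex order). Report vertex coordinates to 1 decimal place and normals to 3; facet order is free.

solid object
 facet normal 0.256 -0.912 0.320
  outer loop
   vertex 3.0 0.1 0.1
   vertex 4.6 0.9 1.1
   vertex 0.2 0.4 3.2
  endloop
 endfacet
 facet normal 0.340 -0.779 0.526
  outer loop
   vertex 0.4 1.5 4.7
   vertex 0.2 0.4 3.2
   vertex 4.6 0.9 1.1
  endloop
 endfacet
 facet normal -0.709 -0.363 -0.605
  outer loop
   vertex 1.6 0.5 1.5
   vertex 3.0 0.1 0.1
   vertex 0.2 0.4 3.2
  endloop
 endfacet
 facet normal -0.763 -0.115 -0.635
  outer loop
   vertex 1.6 0.5 1.5
   vertex 0.2 0.4 3.2
   vertex 0.7 4.8 1.8
  endloop
 endfacet
 facet normal -0.718 -0.102 -0.689
  outer loop
   vertex 1.6 0.5 1.5
   vertex 0.7 4.8 1.8
   vertex 3.0 0.1 0.1
  endloop
 endfacet
 facet normal 0.808 0.564 -0.170
  outer loop
   vertex 3.7 2.1 0.8
   vertex 2.5 5.0 4.7
   vertex 4.6 0.9 1.1
  endloop
 endfacet
 facet normal 0.542 0.746 -0.388
  outer loop
   vertex 3.7 2.1 0.8
   vertex 0.7 4.8 1.8
   vertex 2.5 5.0 4.7
  endloop
 endfacet
 facet normal 0.474 0.138 -0.869
  outer loop
   vertex 3.7 2.1 0.8
   vertex 4.6 0.9 1.1
   vertex 3.0 0.1 0.1
  endloop
 endfacet
 facet normal -0.013 0.334 -0.942
  outer loop
   vertex 3.7 2.1 0.8
   vertex 3.0 0.1 0.1
   vertex 0.7 4.8 1.8
  endloop
 endfacet
 facet normal 0.757 -0.166 0.631
  outer loop
   vertex 2.6 2.8 4.0
   vertex 4.6 0.9 1.1
   vertex 2.5 5.0 4.7
  endloop
 endfacet
 facet normal 0.518 -0.506 0.689
  outer loop
   vertex 2.6 2.8 4.0
   vertex 0.4 1.5 4.7
   vertex 4.6 0.9 1.1
  endloop
 endfacet
 facet normal 0.427 -0.256 0.867
  outer loop
   vertex 2.6 2.8 4.0
   vertex 2.5 5.0 4.7
   vertex 0.4 1.5 4.7
  endloop
 endfacet
 facet normal -0.395 0.901 0.183
  outer loop
   vertex 0.3 4.3 3.4
   vertex 2.5 5.0 4.7
   vertex 0.7 4.8 1.8
  endloop
 endfacet
 facet normal -0.556 0.334 0.761
  outer loop
   vertex 0.3 4.3 3.4
   vertex 0.4 1.5 4.7
   vertex 2.5 5.0 4.7
  endloop
 endfacet
 facet normal -0.972 0.037 -0.232
  outer loop
   vertex 0.3 4.3 3.4
   vertex 0.7 4.8 1.8
   vertex 0.2 0.4 3.2
  endloop
 endfacet
 facet normal -0.993 0.019 0.118
  outer loop
   vertex 0.3 4.3 3.4
   vertex 0.2 0.4 3.2
   vertex 0.4 1.5 4.7
  endloop
 endfacet
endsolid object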